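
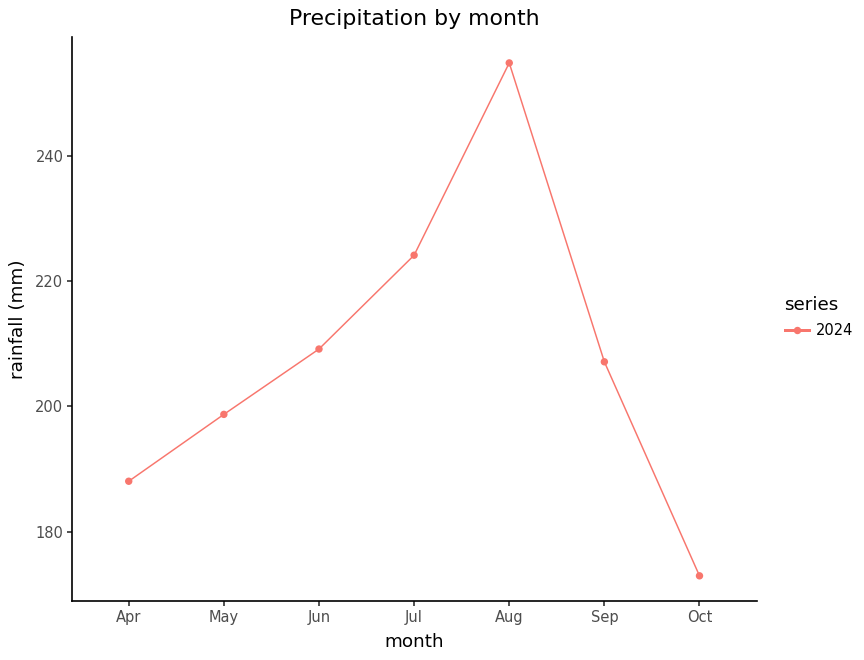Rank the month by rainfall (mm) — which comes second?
Top 3: Aug ≈ 250, Jul ≈ 220, Jun ≈ 210.

Jul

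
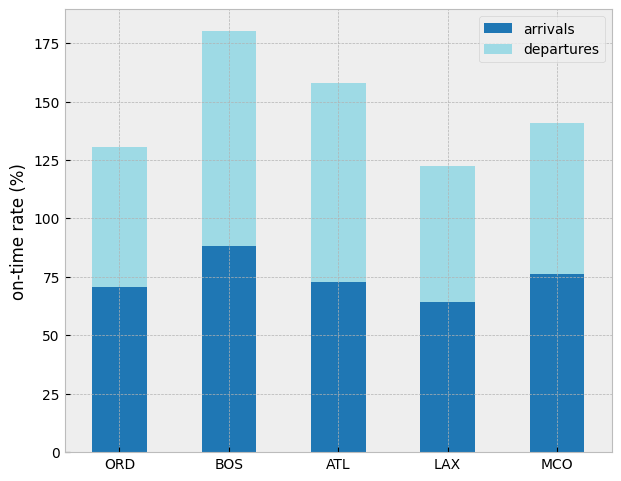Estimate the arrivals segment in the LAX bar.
arrivals top ≈ 60, bottom ≈ 0; segment ≈ 60.

≈ 60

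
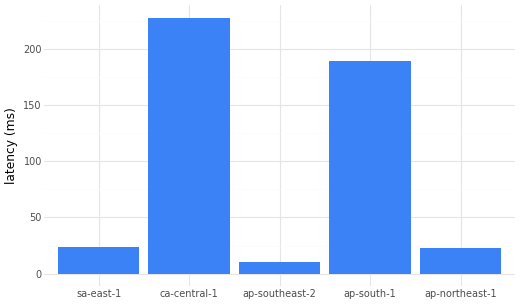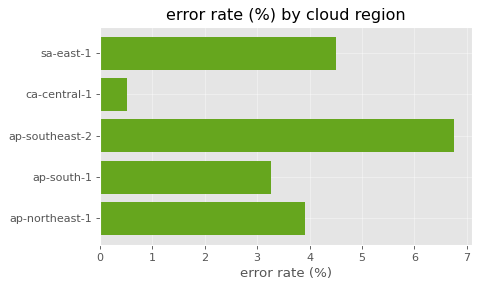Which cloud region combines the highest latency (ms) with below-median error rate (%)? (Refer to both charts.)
Chart 2 median error rate (%) ≈ 4; below-median cloud regions: ca-central-1, ap-south-1. Among those, ca-central-1 has the highest latency (ms) (≈ 225).

ca-central-1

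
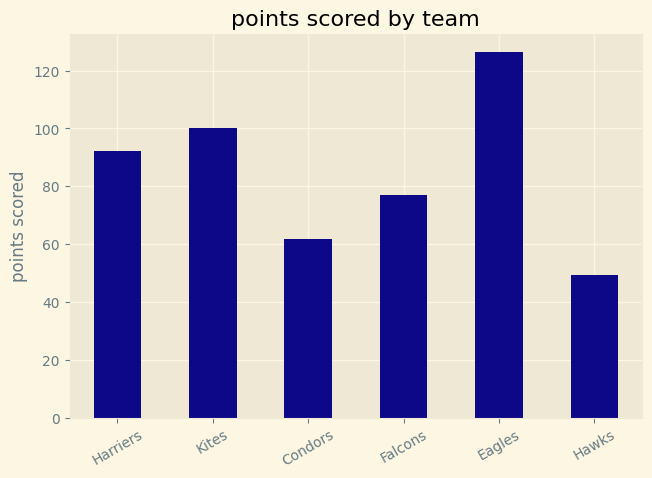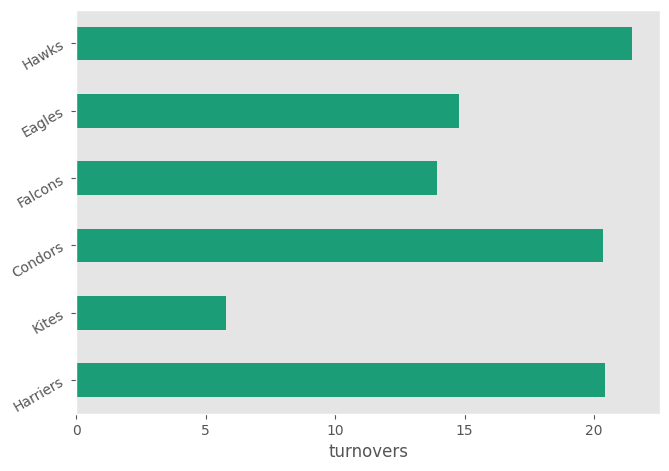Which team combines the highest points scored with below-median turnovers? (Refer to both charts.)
Chart 2 median turnovers ≈ 18; below-median teams: Kites, Falcons, Eagles. Among those, Eagles has the highest points scored (≈ 120).

Eagles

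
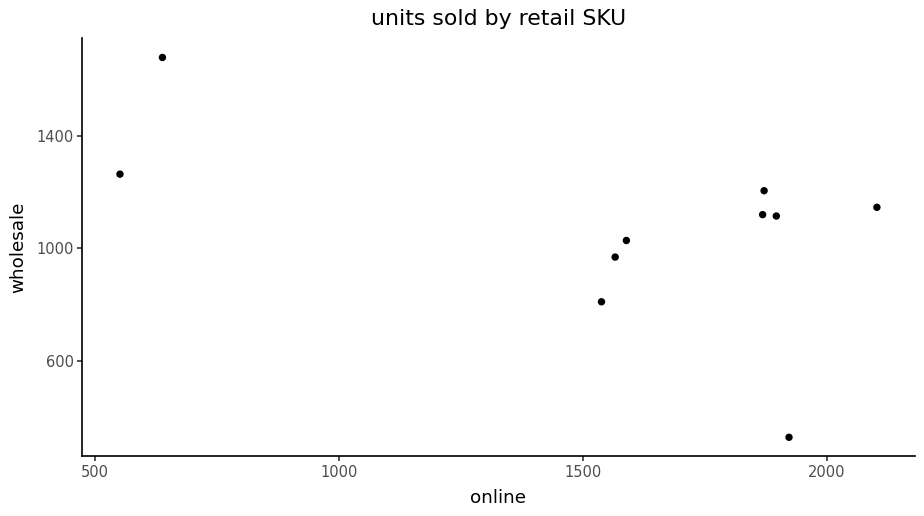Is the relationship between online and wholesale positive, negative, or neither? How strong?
negative, moderate

Points are negatively correlated; moderate (|r| ≈ 0.5).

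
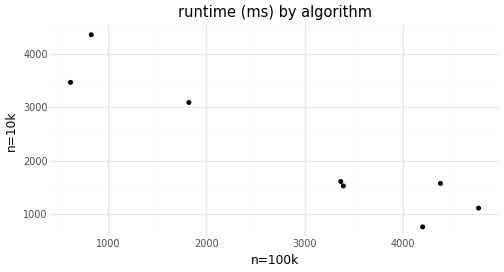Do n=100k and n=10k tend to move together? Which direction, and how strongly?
negative, strong

Points are negatively correlated; strong (|r| ≈ 0.9).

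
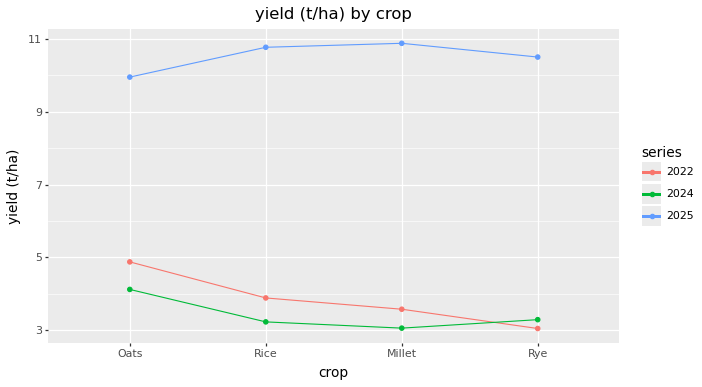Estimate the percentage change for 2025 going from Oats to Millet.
≈ +10%

Oats ≈ 10, Millet ≈ 11; (11 − 10) / 10 ≈ +10%.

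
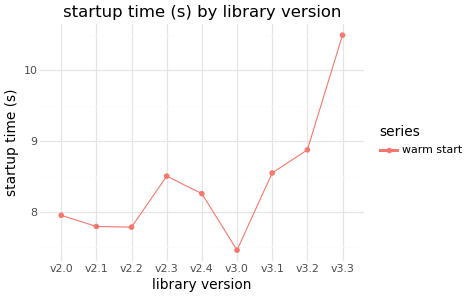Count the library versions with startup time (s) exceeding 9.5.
1

Above 9.5: v3.3.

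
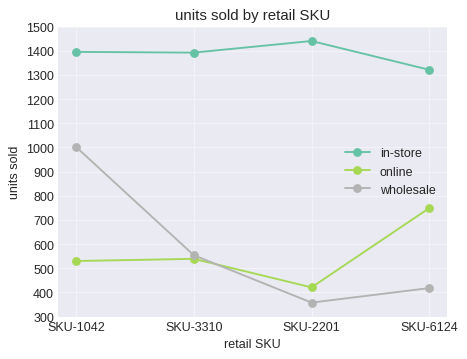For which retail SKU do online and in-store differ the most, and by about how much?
SKU-2201, ≈ 1000

SKU-2201: online ≈ 400, in-store ≈ 1400 → gap ≈ 1000. Next-largest (SKU-1042) is only ≈ 900.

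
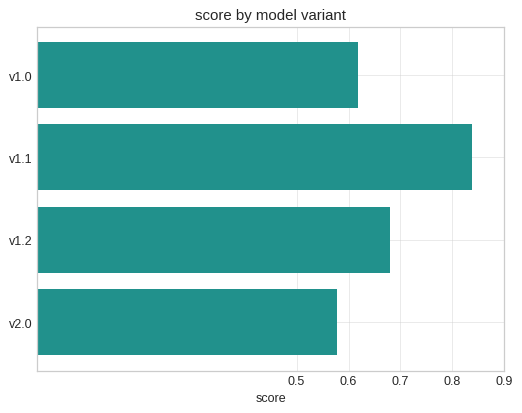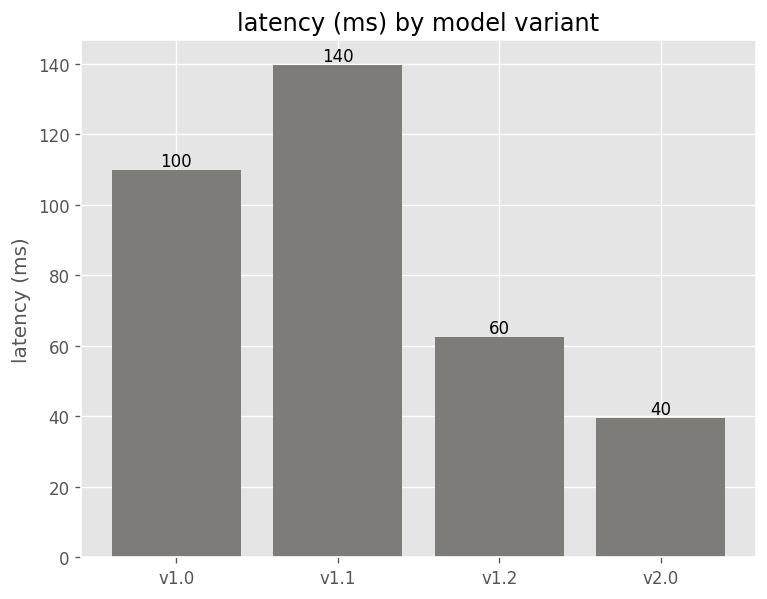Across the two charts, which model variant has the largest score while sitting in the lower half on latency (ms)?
v1.2

Chart 2 median latency (ms) ≈ 80; below-median model variants: v1.2, v2.0. Among those, v1.2 has the highest score (≈ 0.7).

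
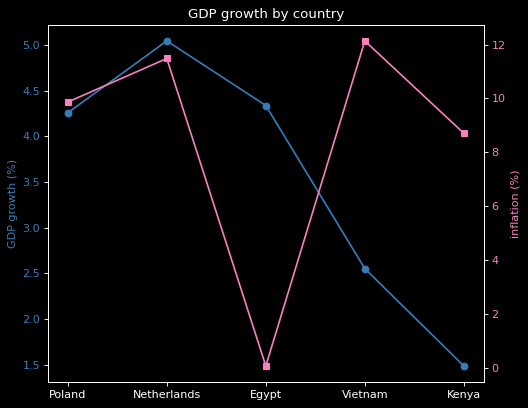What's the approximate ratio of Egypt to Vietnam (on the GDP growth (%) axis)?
≈ 1.8×

Egypt ≈ 4.5, Vietnam ≈ 2.5; 4.5/2.5 ≈ 1.8.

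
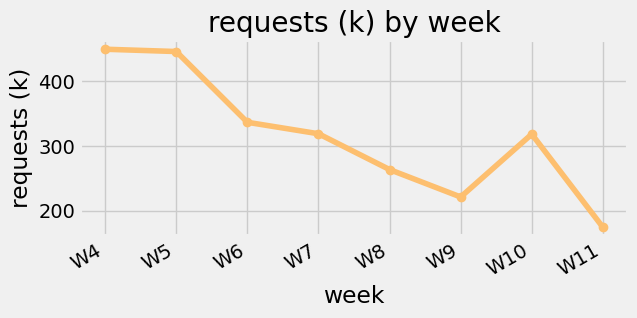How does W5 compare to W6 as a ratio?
≈ 1.38×

W5 ≈ 450, W6 ≈ 325; 450/325 ≈ 1.38.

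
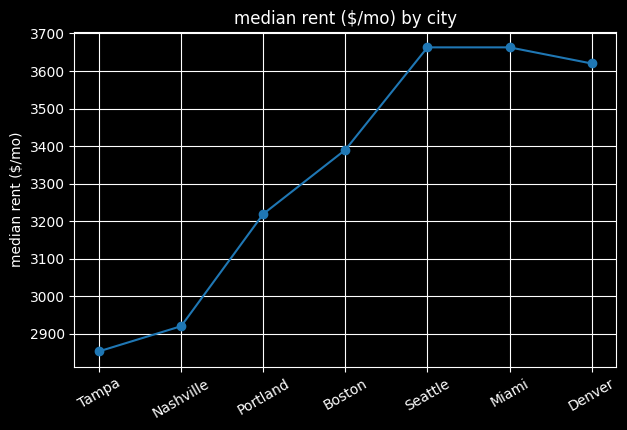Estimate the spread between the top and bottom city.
≈ 800

Max Seattle ≈ 3700, min Tampa ≈ 2900; range ≈ 800.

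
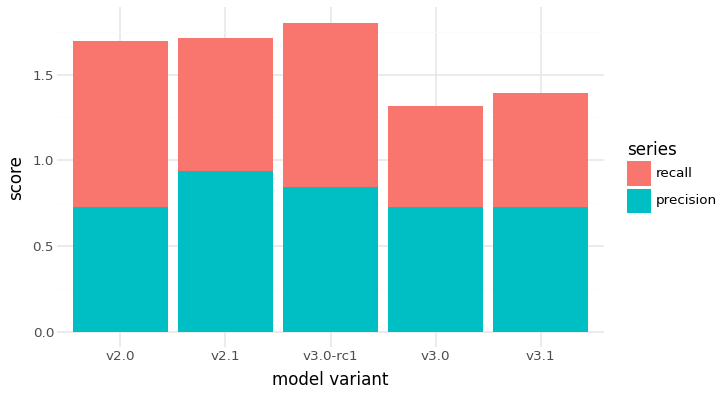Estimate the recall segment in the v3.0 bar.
recall top ≈ 1.4, bottom ≈ 0.8; segment ≈ 0.6.

≈ 0.6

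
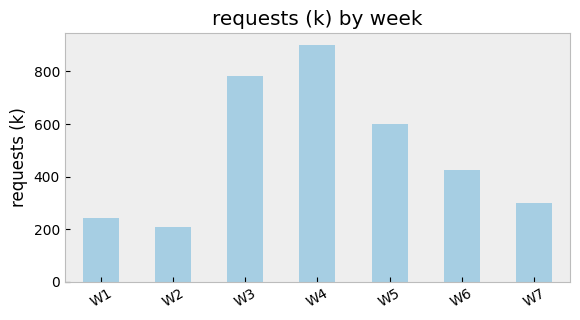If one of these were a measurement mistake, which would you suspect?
W4 ≈ 900; the rest sit between ≈ 200 and ≈ 800.

W4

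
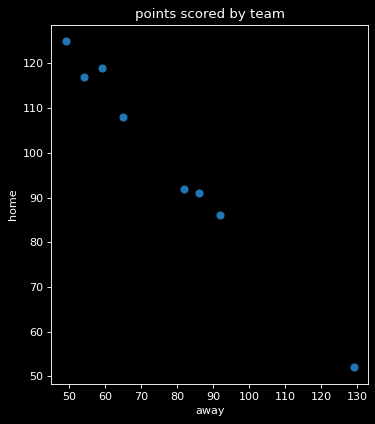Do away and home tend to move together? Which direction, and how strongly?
negative, strong

Points are negatively correlated; strong (|r| ≈ 1.0).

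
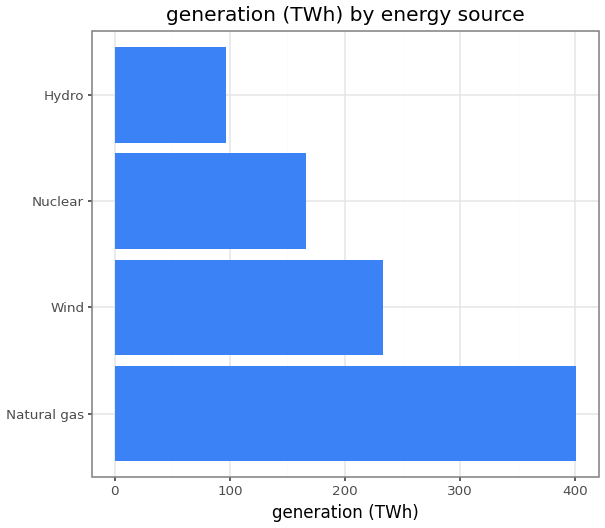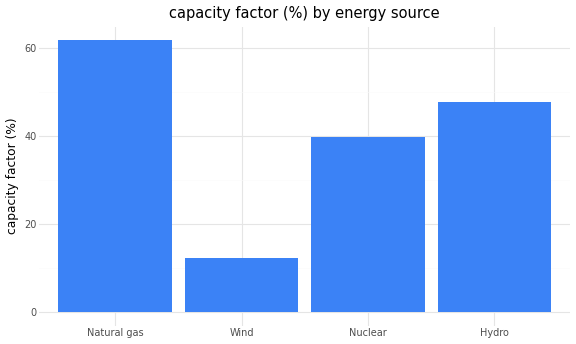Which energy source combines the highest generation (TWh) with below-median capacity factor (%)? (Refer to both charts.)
Wind

Chart 2 median capacity factor (%) ≈ 40; below-median energy sources: Wind, Nuclear. Among those, Wind has the highest generation (TWh) (≈ 250).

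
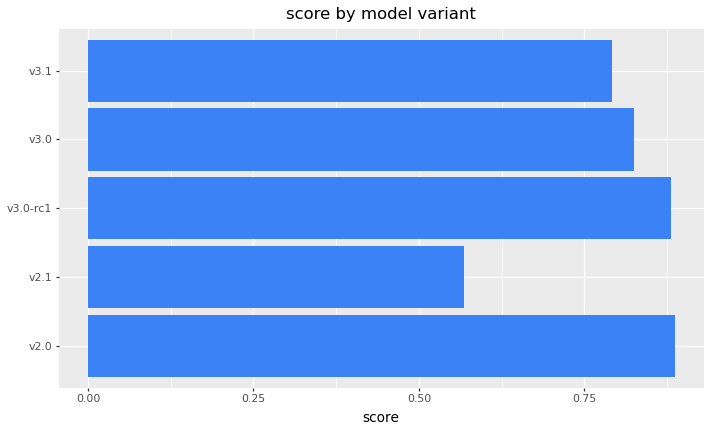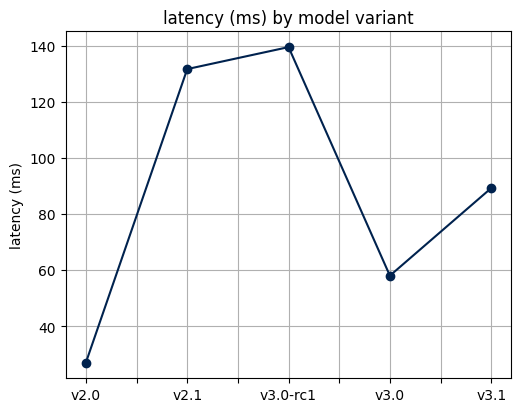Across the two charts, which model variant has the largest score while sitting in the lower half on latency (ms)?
v2.0

Chart 2 median latency (ms) ≈ 80; below-median model variants: v2.0, v3.0. Among those, v2.0 has the highest score (≈ 0.9).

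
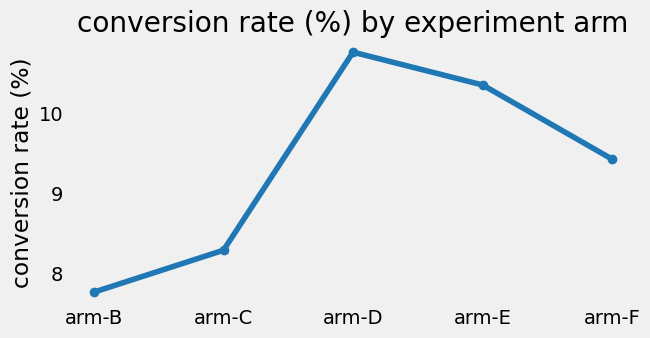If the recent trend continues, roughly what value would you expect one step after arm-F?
≈ 8.75

Last three: 11.0, 10.5, 9.5 → slope ≈ -0.75/step → next ≈ 8.75.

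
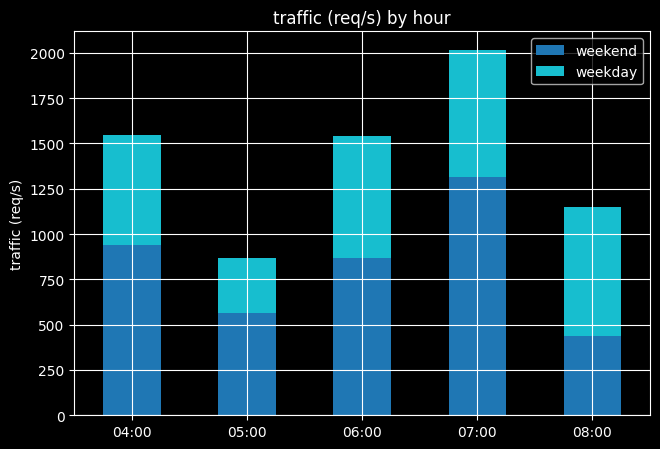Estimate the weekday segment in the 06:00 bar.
≈ 800

weekday top ≈ 1600, bottom ≈ 800; segment ≈ 800.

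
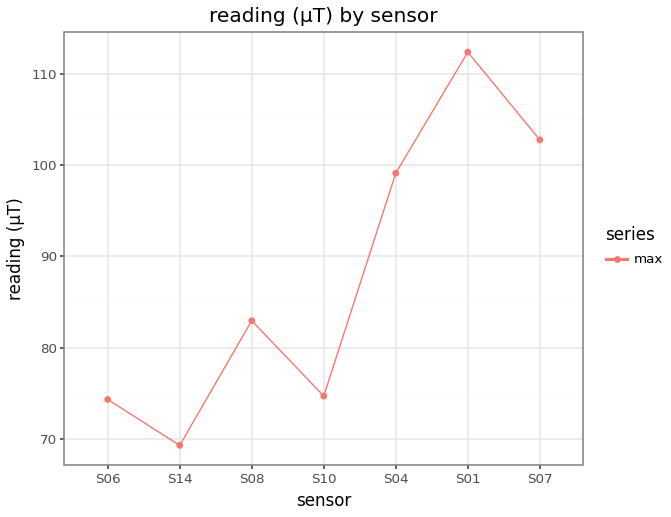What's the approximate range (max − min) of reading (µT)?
Max S01 ≈ 110, min S14 ≈ 70; range ≈ 40.

≈ 40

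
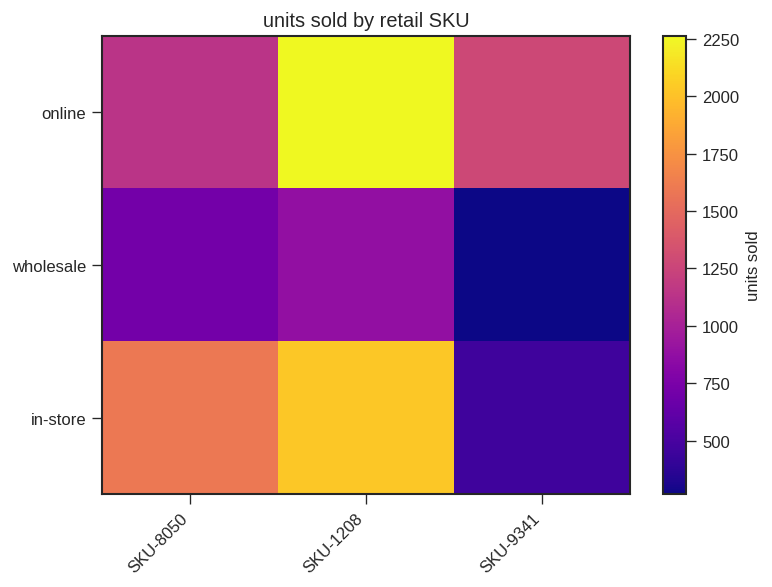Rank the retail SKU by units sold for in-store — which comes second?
Top 3 for in-store: SKU-1208 ≈ 2000, SKU-8050 ≈ 1600, SKU-9341 ≈ 400.

SKU-8050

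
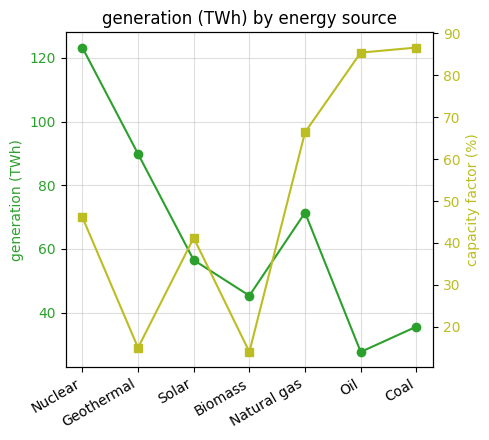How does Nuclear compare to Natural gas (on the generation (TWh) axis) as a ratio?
Nuclear ≈ 120, Natural gas ≈ 70; 120/70 ≈ 1.71.

≈ 1.71×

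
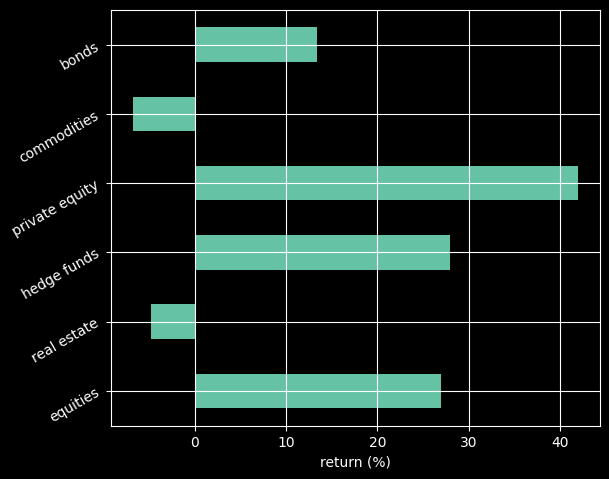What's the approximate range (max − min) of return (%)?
Max private equity ≈ 40, min commodities ≈ -5; range ≈ 45.

≈ 45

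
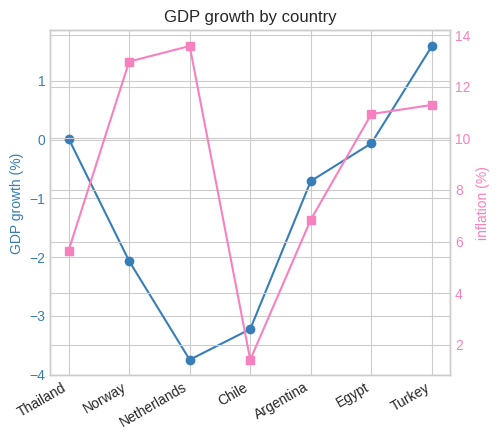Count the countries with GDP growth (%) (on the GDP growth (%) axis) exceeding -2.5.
5

Above -2.5: Thailand, Norway, Argentina, Egypt, Turkey.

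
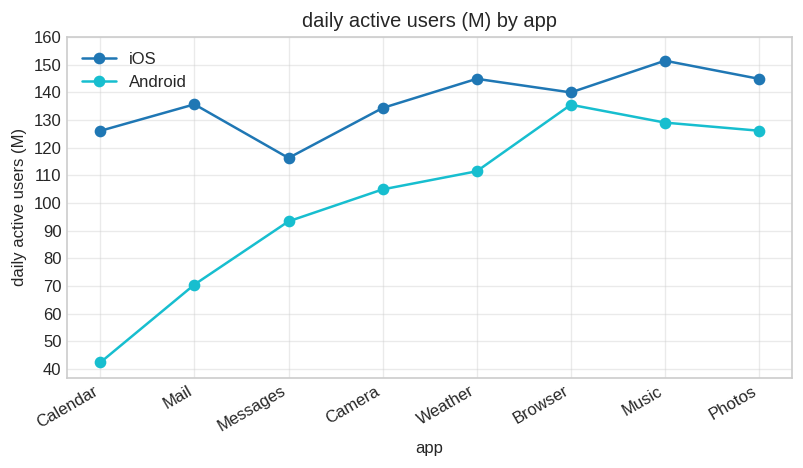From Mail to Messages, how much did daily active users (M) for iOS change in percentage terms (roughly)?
Mail ≈ 140, Messages ≈ 120; (120 − 140) / 140 ≈ -14.3%.

≈ -14.3%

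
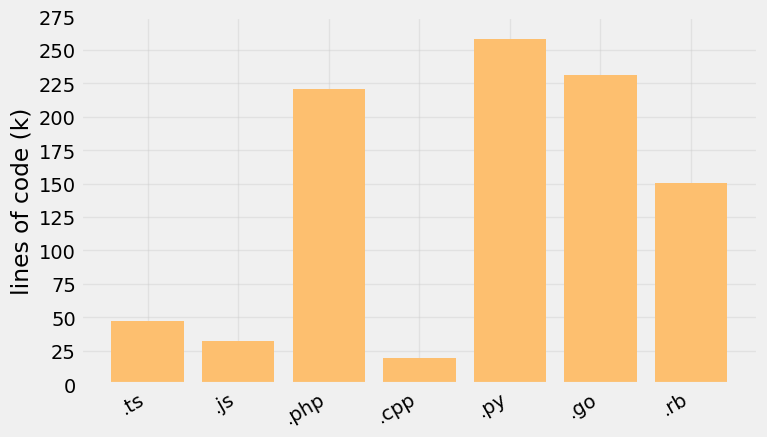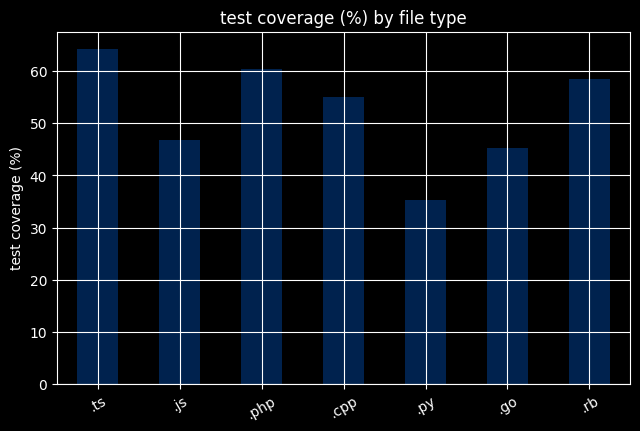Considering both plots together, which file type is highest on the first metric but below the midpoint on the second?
.py

Chart 2 median test coverage (%) ≈ 50; below-median file types: .js, .py, .go. Among those, .py has the highest lines of code (k) (≈ 250).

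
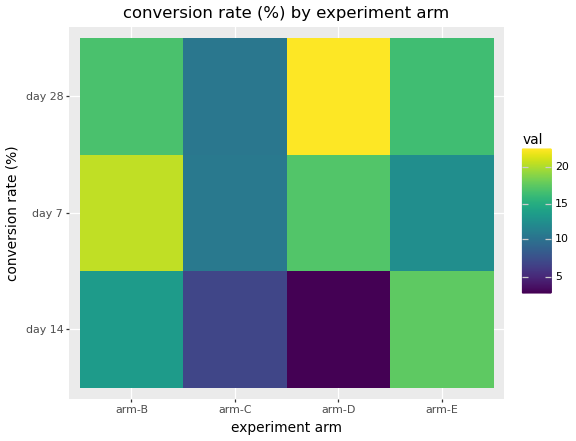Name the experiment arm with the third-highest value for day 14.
arm-C

Top 4 for day 14: arm-E ≈ 18, arm-B ≈ 14, arm-C ≈ 6, arm-D ≈ 2.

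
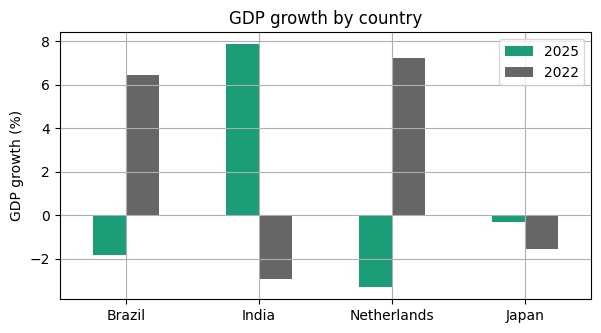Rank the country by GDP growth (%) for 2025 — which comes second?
Japan

Top 3 for 2025: India ≈ 8, Japan ≈ 0, Brazil ≈ -2.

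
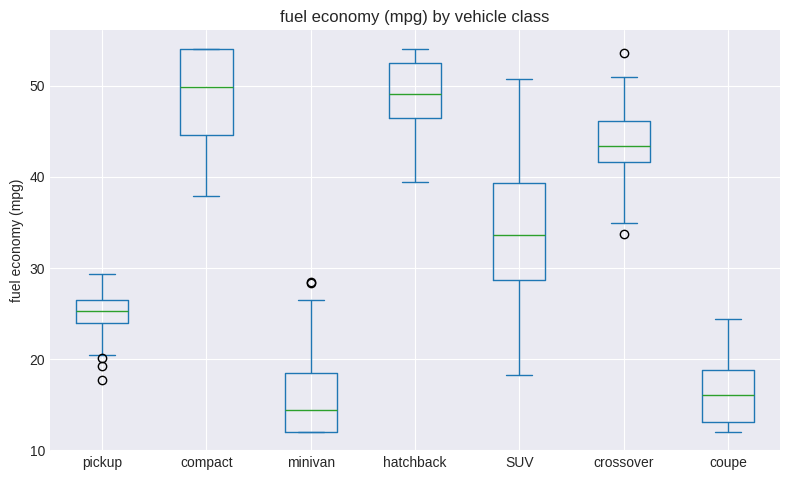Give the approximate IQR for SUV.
Q3 ≈ 40, Q1 ≈ 30; IQR ≈ 10.

≈ 10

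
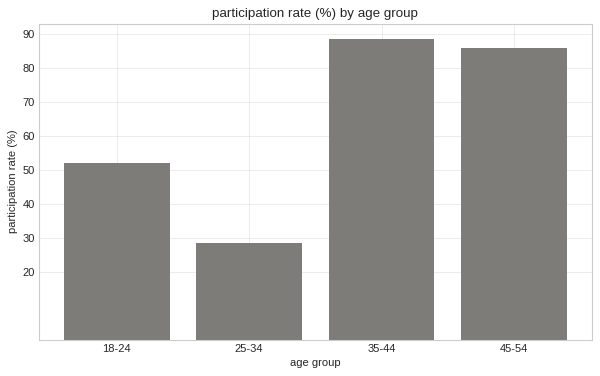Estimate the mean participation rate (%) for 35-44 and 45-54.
(90 + 90) / 2 ≈ 90.

≈ 90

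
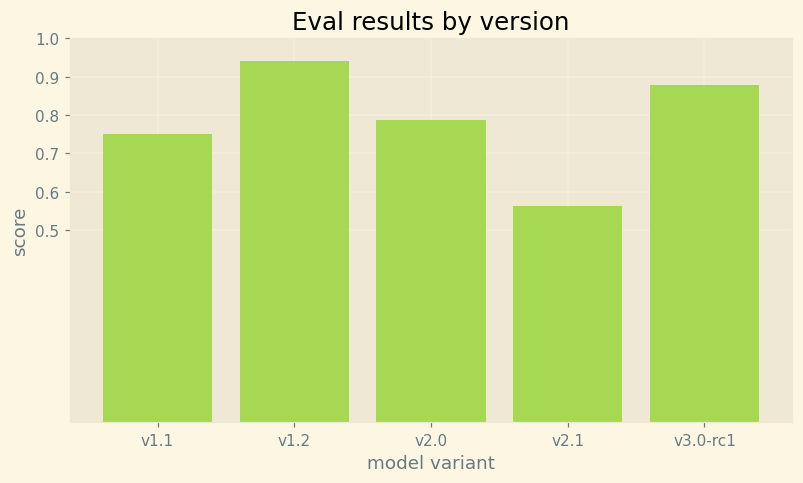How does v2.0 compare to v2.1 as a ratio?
≈ 1.33×

v2.0 ≈ 0.8, v2.1 ≈ 0.6; 0.8/0.6 ≈ 1.33.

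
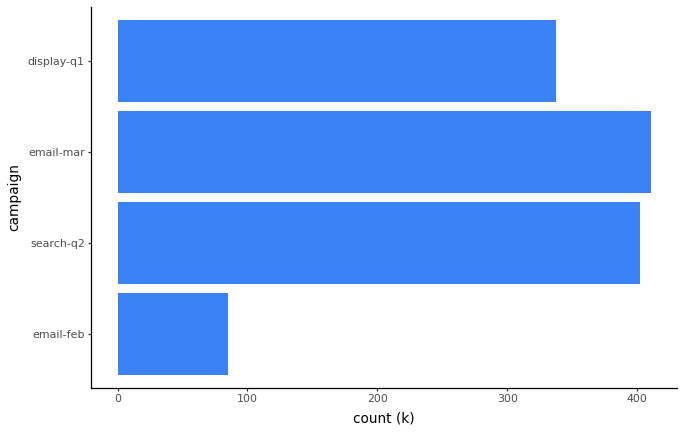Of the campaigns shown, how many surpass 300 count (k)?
3

Above 300: search-q2, email-mar, display-q1.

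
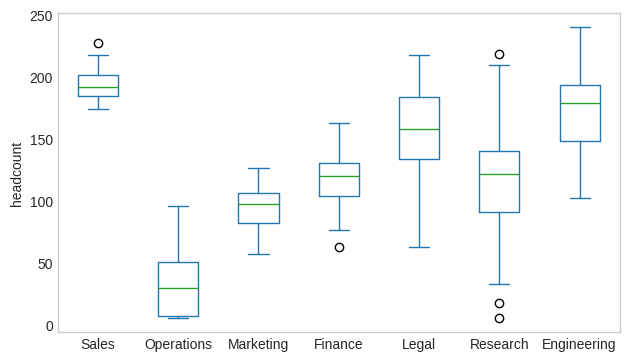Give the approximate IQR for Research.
≈ 40

Q3 ≈ 140, Q1 ≈ 100; IQR ≈ 40.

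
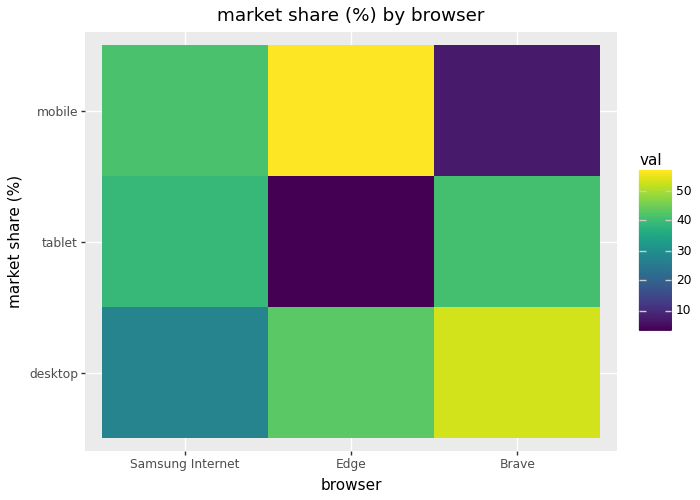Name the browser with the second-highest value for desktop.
Edge

Top 3 for desktop: Brave ≈ 55, Edge ≈ 45, Samsung Internet ≈ 25.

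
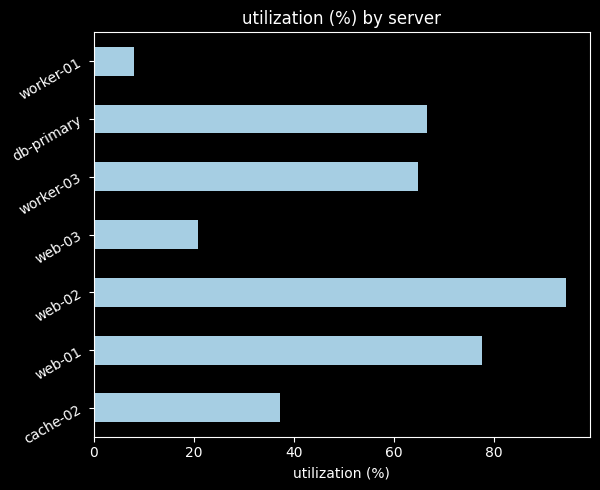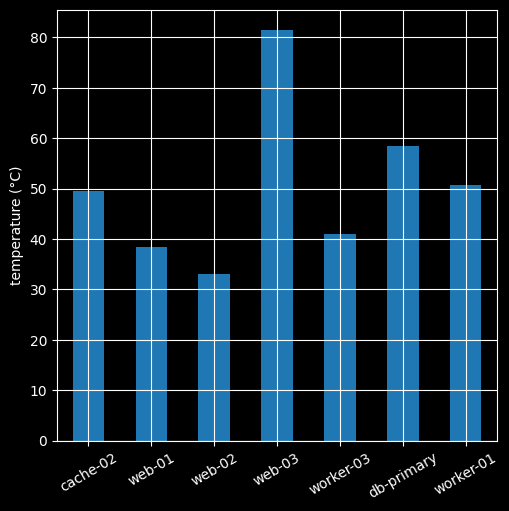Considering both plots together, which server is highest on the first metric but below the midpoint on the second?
web-02

Chart 2 median temperature (°C) ≈ 50; below-median servers: web-01, web-02, worker-03. Among those, web-02 has the highest utilization (%) (≈ 90).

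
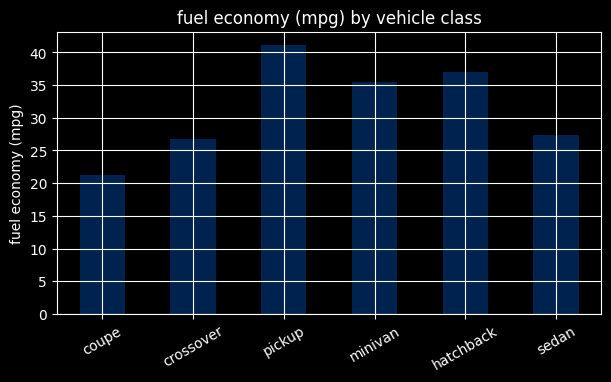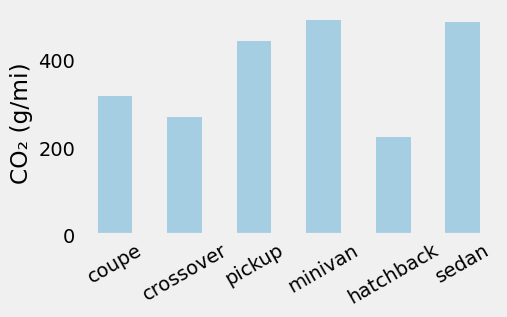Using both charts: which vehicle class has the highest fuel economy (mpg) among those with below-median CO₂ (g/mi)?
hatchback

Chart 2 median CO₂ (g/mi) ≈ 400; below-median vehicle classes: coupe, crossover, hatchback. Among those, hatchback has the highest fuel economy (mpg) (≈ 35).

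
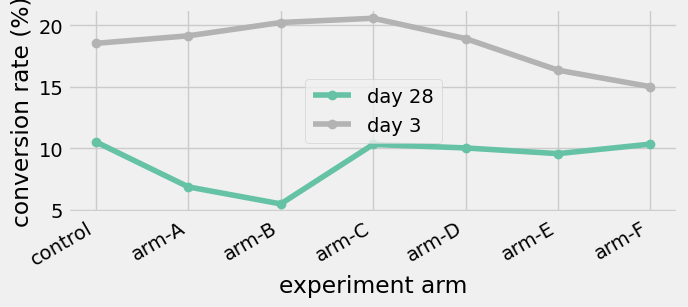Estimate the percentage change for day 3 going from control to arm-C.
control ≈ 18, arm-C ≈ 20; (20 − 18) / 18 ≈ +11.1%.

≈ +11.1%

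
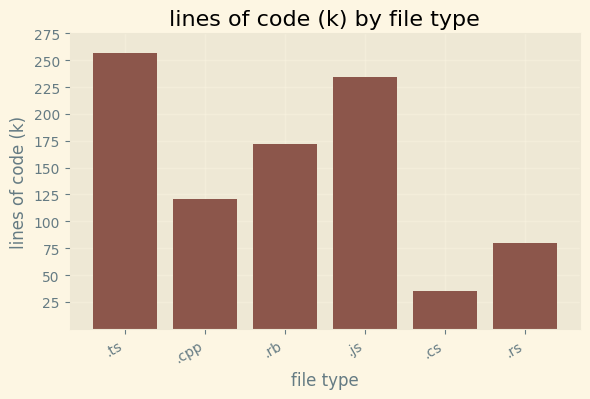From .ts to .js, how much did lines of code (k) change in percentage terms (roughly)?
.ts ≈ 250, .js ≈ 225; (225 − 250) / 250 ≈ -10%.

≈ -10%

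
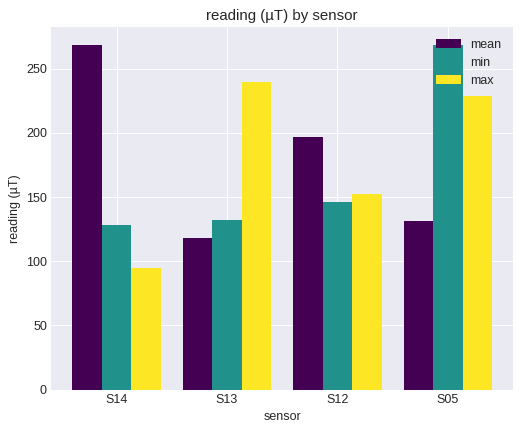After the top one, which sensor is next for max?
Top 3 for max: S13 ≈ 250, S05 ≈ 225, S12 ≈ 150.

S05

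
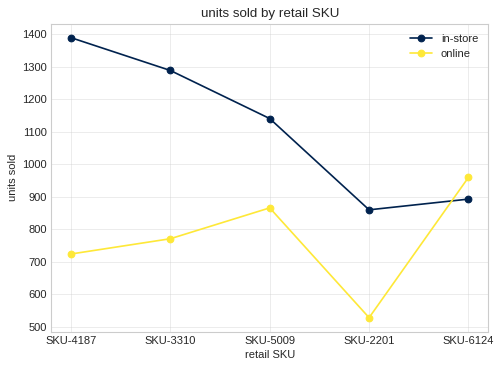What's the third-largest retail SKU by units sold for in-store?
SKU-5009

Top 4 for in-store: SKU-4187 ≈ 1400, SKU-3310 ≈ 1300, SKU-5009 ≈ 1100, SKU-6124 ≈ 900.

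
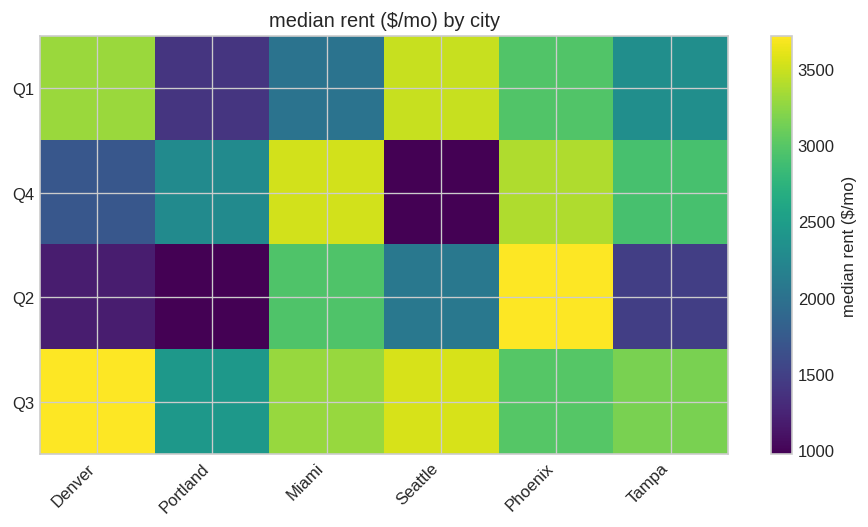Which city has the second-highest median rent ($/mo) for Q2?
Top 3 for Q2: Phoenix ≈ 3500, Miami ≈ 3000, Seattle ≈ 2000.

Miami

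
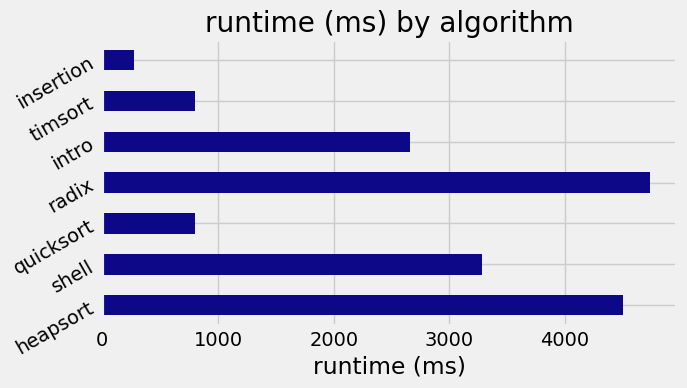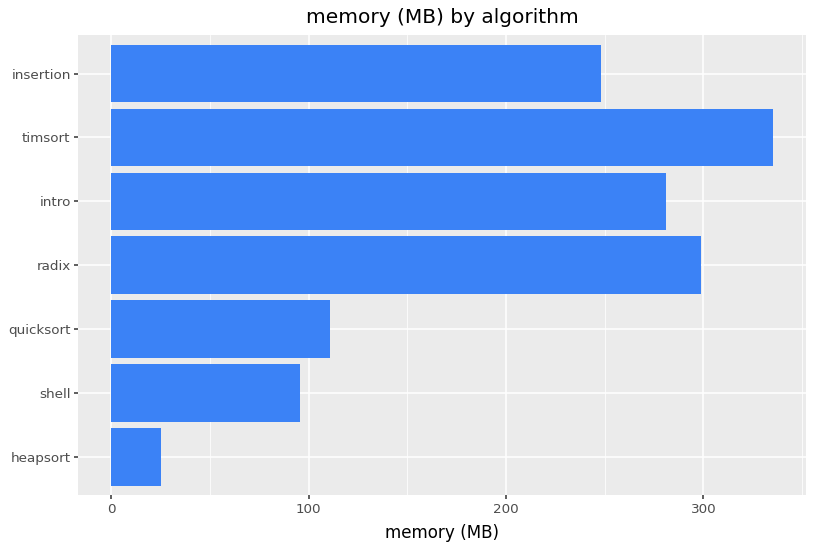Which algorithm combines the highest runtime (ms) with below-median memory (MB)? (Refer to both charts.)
heapsort

Chart 2 median memory (MB) ≈ 250; below-median algorithms: heapsort, shell, quicksort. Among those, heapsort has the highest runtime (ms) (≈ 4500).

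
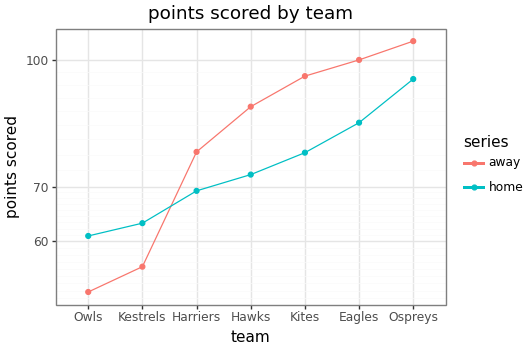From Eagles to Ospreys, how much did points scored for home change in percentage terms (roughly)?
≈ +11.8%

Eagles ≈ 85, Ospreys ≈ 95; (95 − 85) / 85 ≈ +11.8%.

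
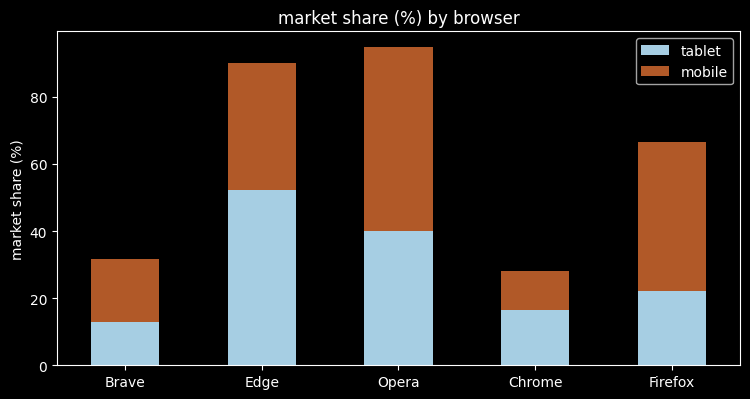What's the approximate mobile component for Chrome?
≈ 10

mobile top ≈ 30, bottom ≈ 20; segment ≈ 10.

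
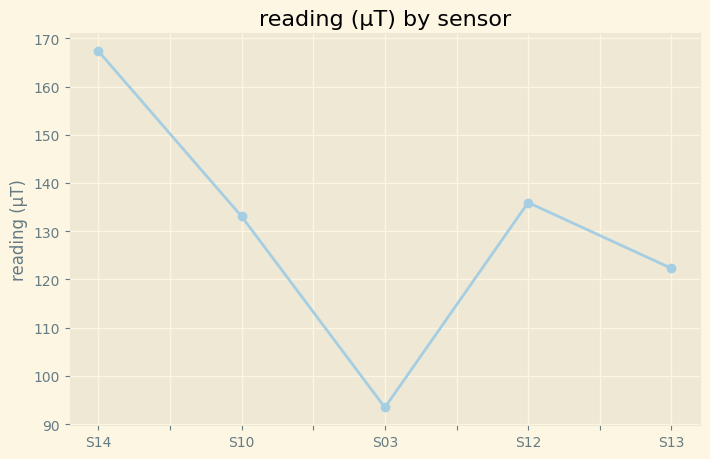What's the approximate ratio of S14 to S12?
S14 ≈ 170, S12 ≈ 140; 170/140 ≈ 1.21.

≈ 1.21×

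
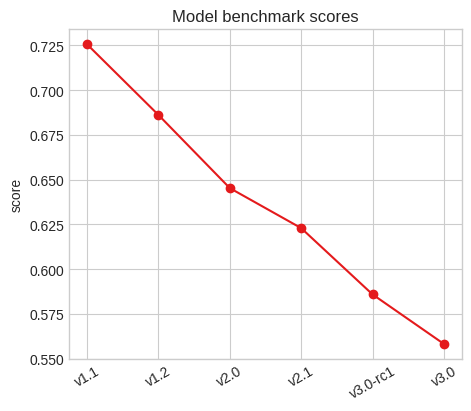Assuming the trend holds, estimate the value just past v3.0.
≈ 0.53

Last three: 0.62, 0.58, 0.56 → slope ≈ -0.03/step → next ≈ 0.53.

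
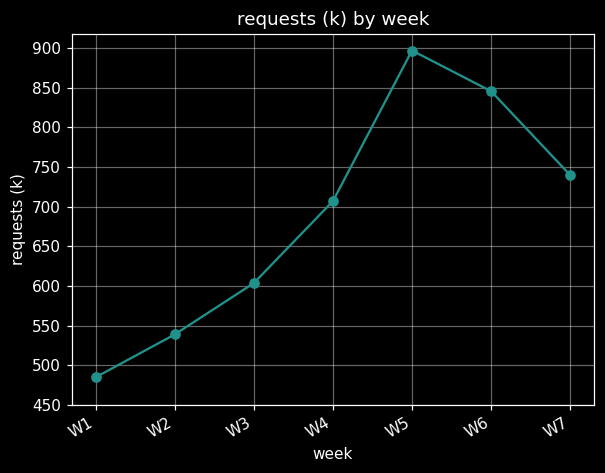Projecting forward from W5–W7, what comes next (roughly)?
Last three: 900, 850, 750 → slope ≈ -75/step → next ≈ 675.

≈ 675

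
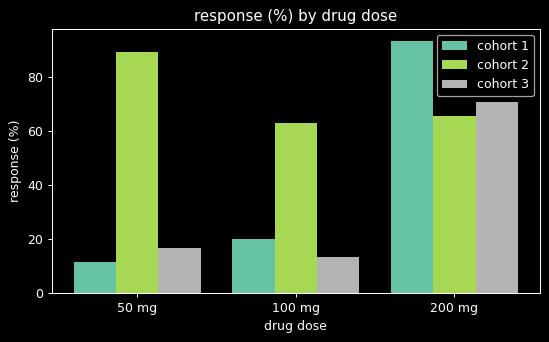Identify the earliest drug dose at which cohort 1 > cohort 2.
100 mg: cohort 1 ≈ 20 vs cohort 2 ≈ 60 (not yet); 200 mg: cohort 1 ≈ 90 vs cohort 2 ≈ 70 (first crossover).

200 mg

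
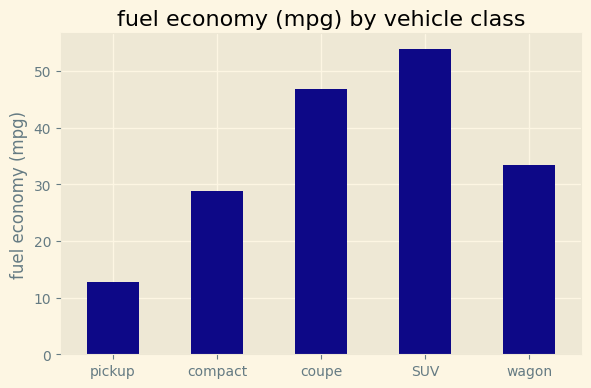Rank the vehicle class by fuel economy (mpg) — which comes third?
wagon

Top 4: SUV ≈ 55, coupe ≈ 45, wagon ≈ 35, compact ≈ 30.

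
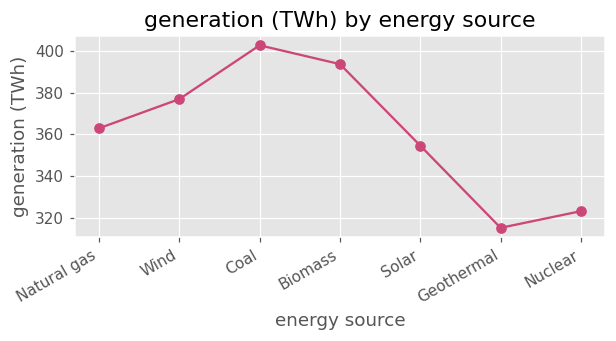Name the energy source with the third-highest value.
Top 4: Coal ≈ 400, Biomass ≈ 390, Wind ≈ 380, Natural gas ≈ 360.

Wind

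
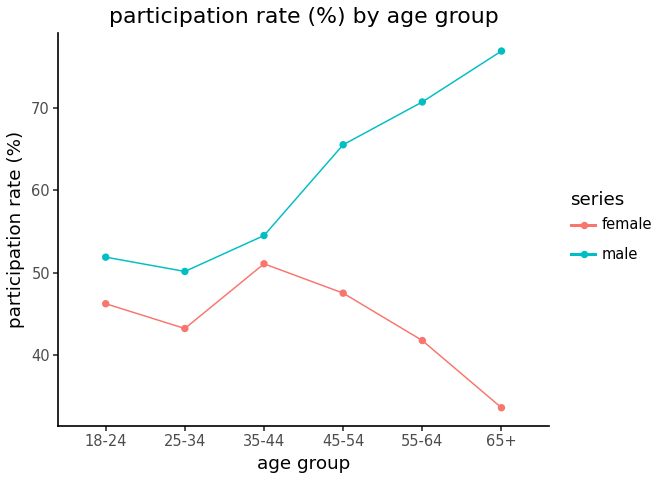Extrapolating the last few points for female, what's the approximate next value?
Last three: 50, 40, 35 → slope ≈ -7.5/step → next ≈ 27.5.

≈ 27.5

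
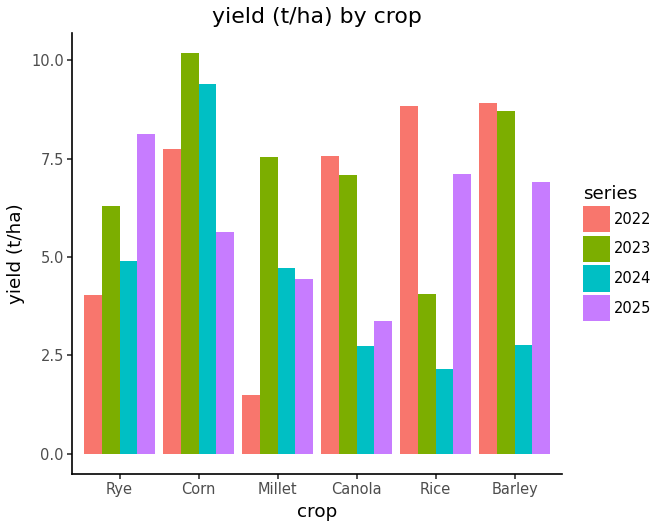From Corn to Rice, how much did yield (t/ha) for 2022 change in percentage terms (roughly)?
≈ +12.5%

Corn ≈ 8, Rice ≈ 9; (9 − 8) / 8 ≈ +12.5%.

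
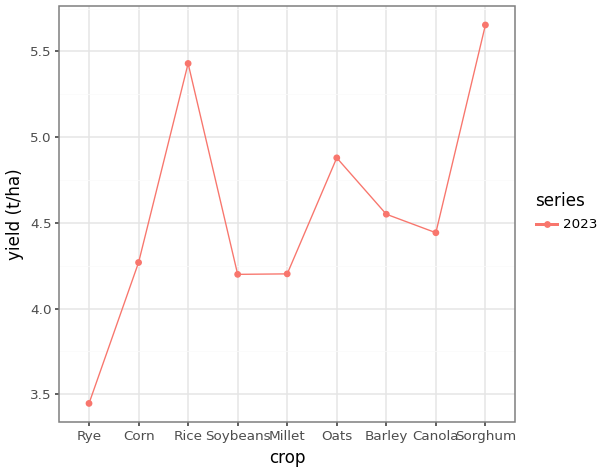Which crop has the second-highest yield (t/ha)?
Rice

Top 3: Sorghum ≈ 5.6, Rice ≈ 5.4, Oats ≈ 4.8.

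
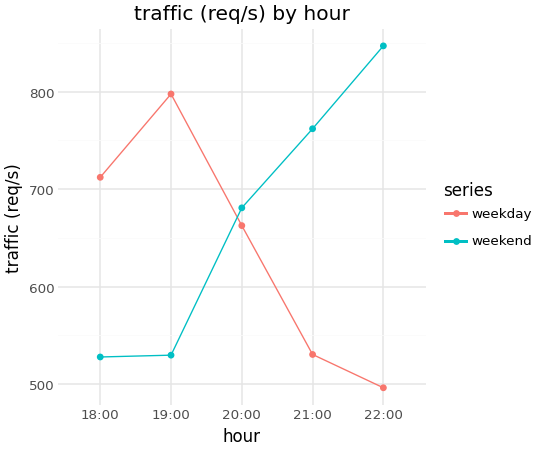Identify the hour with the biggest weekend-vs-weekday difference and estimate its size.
22:00: weekend ≈ 850, weekday ≈ 500 → gap ≈ 350. Next-largest (19:00) is only ≈ 250.

22:00, ≈ 350 req/s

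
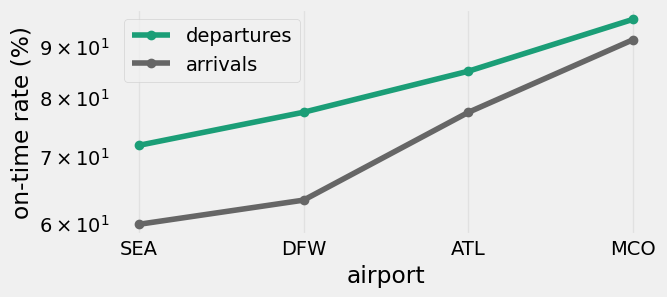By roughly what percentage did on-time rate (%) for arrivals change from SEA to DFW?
SEA ≈ 60, DFW ≈ 65; (65 − 60) / 60 ≈ +8.3%.

≈ +8.3%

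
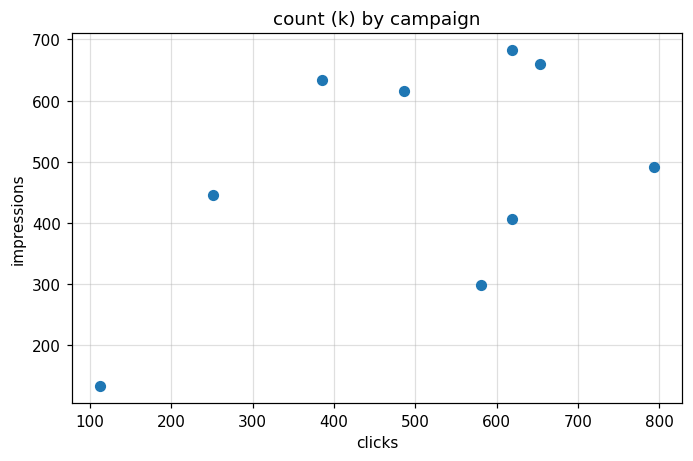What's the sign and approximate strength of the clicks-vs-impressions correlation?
Points are positively correlated; moderate (|r| ≈ 0.5).

positive, moderate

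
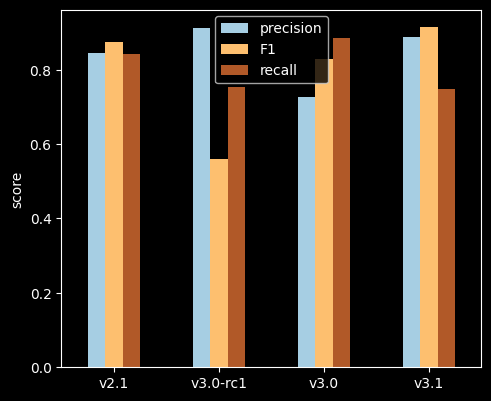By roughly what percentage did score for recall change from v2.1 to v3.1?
v2.1 ≈ 0.8, v3.1 ≈ 0.7; (0.7 − 0.8) / 0.8 ≈ -12.5%.

≈ -12.5%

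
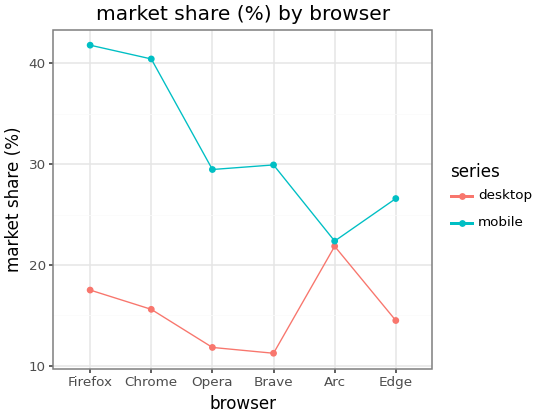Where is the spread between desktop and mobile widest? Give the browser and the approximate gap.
Chrome: desktop ≈ 15, mobile ≈ 40 → gap ≈ 25. Next-largest (Firefox) is only ≈ 20.

Chrome, ≈ 25 %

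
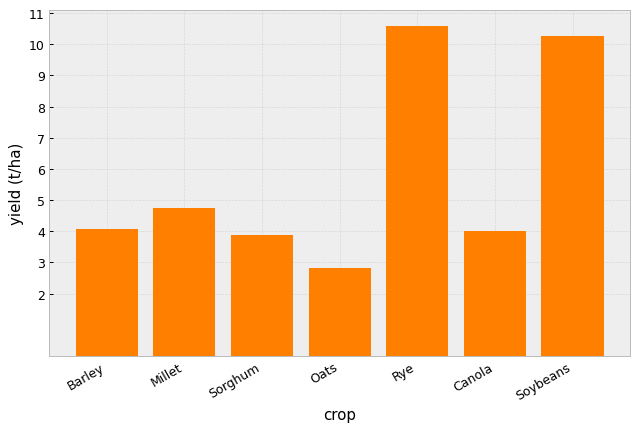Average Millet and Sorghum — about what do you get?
(5 + 4) / 2 ≈ 4.

≈ 4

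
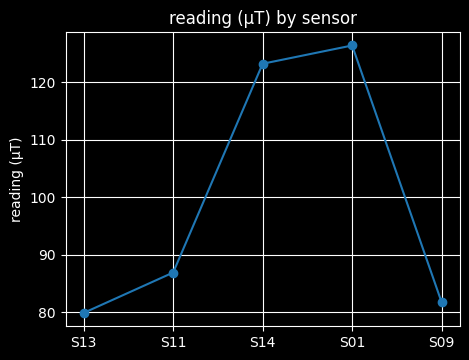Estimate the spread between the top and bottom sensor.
≈ 45

Max S01 ≈ 125, min S13 ≈ 80; range ≈ 45.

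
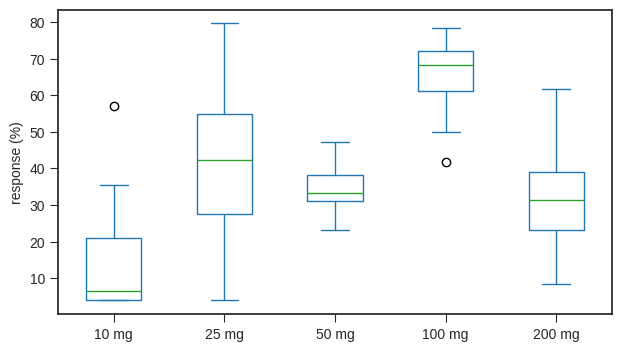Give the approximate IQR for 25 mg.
Q3 ≈ 55, Q1 ≈ 30; IQR ≈ 25.

≈ 25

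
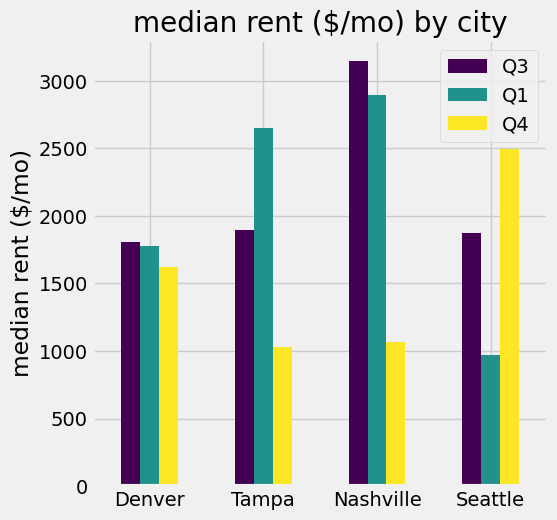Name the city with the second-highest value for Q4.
Denver

Top 3 for Q4: Seattle ≈ 2500, Denver ≈ 1500, Nashville ≈ 1000.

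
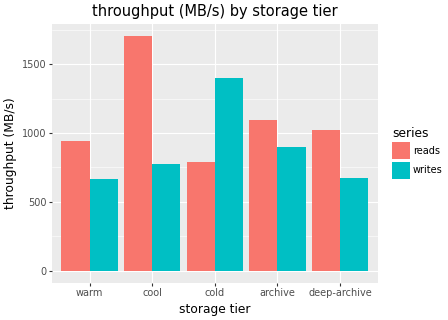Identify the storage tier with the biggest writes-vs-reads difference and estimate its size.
cool, ≈ 1000 MB/s

cool: writes ≈ 800, reads ≈ 1800 → gap ≈ 1000. Next-largest (cold) is only ≈ 600.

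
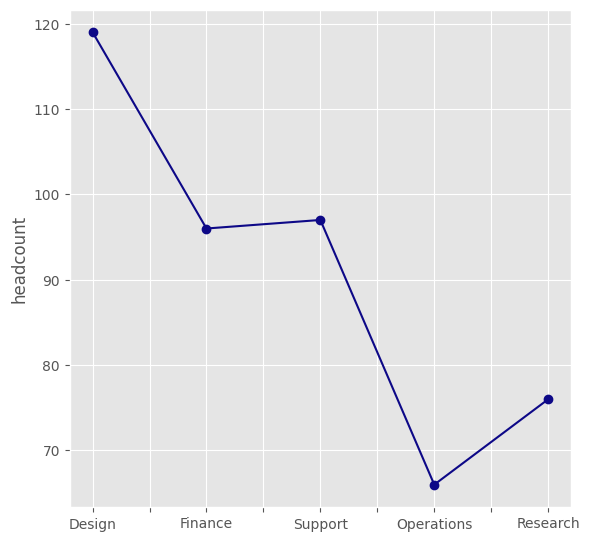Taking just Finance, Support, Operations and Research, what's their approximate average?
(95 + 95 + 65 + 75) / 4 ≈ 82.

≈ 82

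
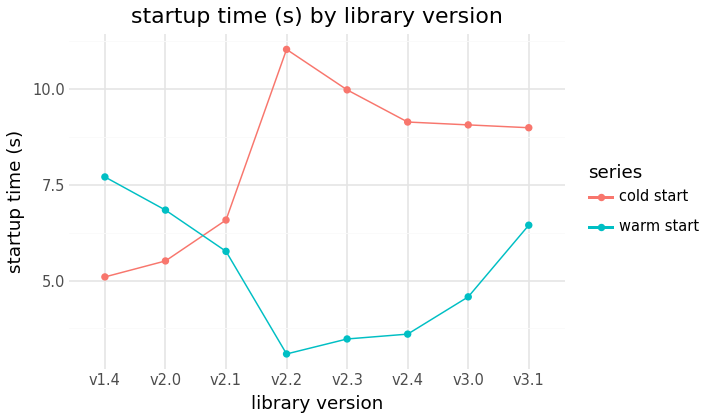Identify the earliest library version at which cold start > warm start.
v2.0: cold start ≈ 6 vs warm start ≈ 7 (not yet); v2.1: cold start ≈ 7 vs warm start ≈ 6 (first crossover).

v2.1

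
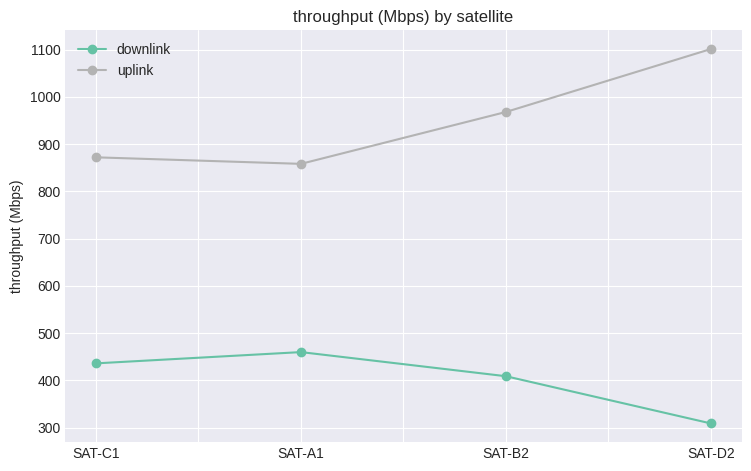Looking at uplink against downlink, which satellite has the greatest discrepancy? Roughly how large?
SAT-D2: uplink ≈ 1100, downlink ≈ 300 → gap ≈ 800. Next-largest (SAT-B2) is only ≈ 600.

SAT-D2, ≈ 800 Mbps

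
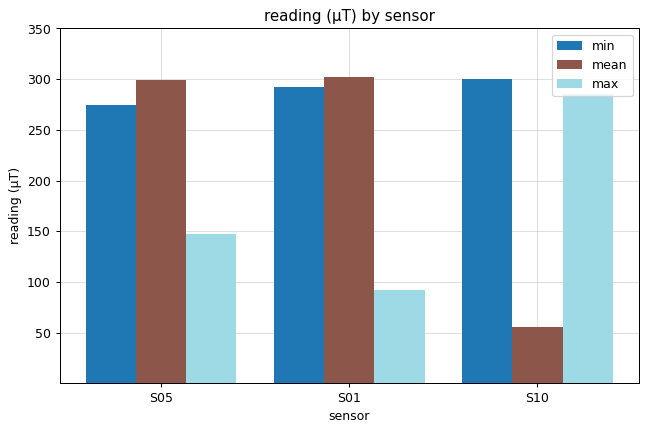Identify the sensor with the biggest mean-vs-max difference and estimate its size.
S10: mean ≈ 50, max ≈ 300 → gap ≈ 250. Next-largest (S01) is only ≈ 200.

S10, ≈ 250 µT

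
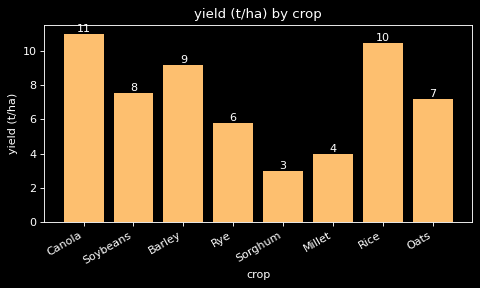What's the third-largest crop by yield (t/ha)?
Top 4: Canola ≈ 11, Rice ≈ 10, Barley ≈ 9, Soybeans ≈ 8.

Barley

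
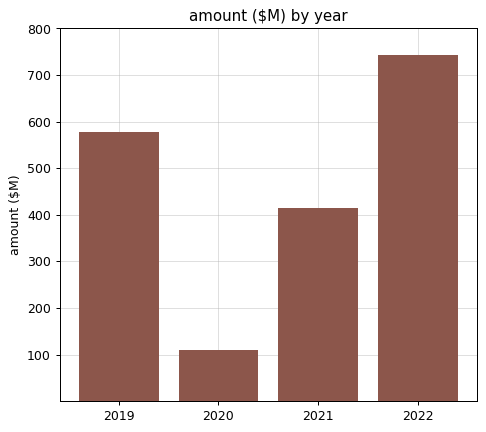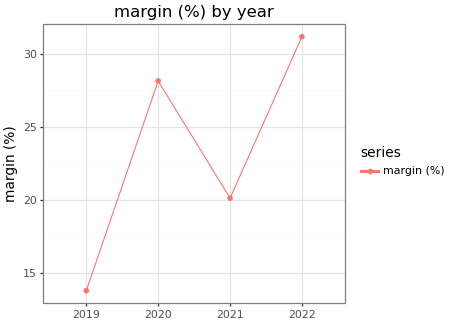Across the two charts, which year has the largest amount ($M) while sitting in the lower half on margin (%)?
Chart 2 median margin (%) ≈ 25; below-median years: 2019, 2021. Among those, 2019 has the highest amount ($M) (≈ 600).

2019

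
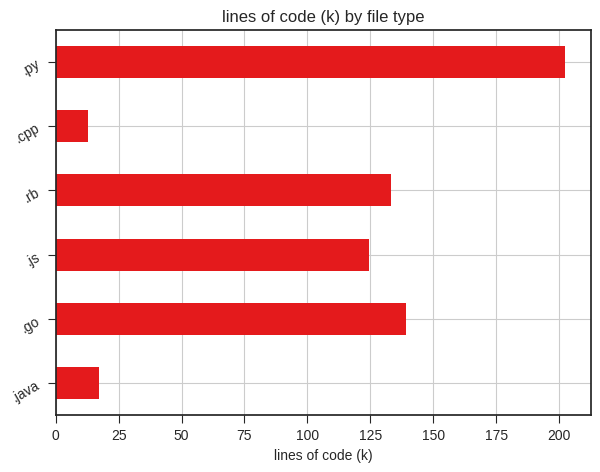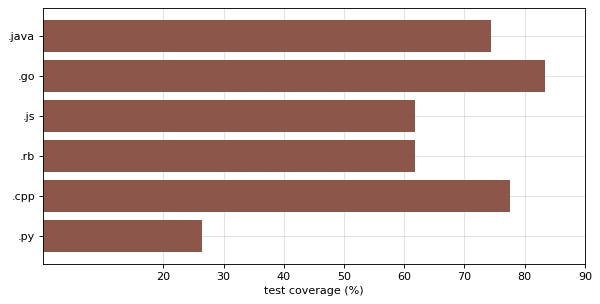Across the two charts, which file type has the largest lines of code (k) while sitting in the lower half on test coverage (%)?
.py

Chart 2 median test coverage (%) ≈ 70; below-median file types: .js, .rb, .py. Among those, .py has the highest lines of code (k) (≈ 200).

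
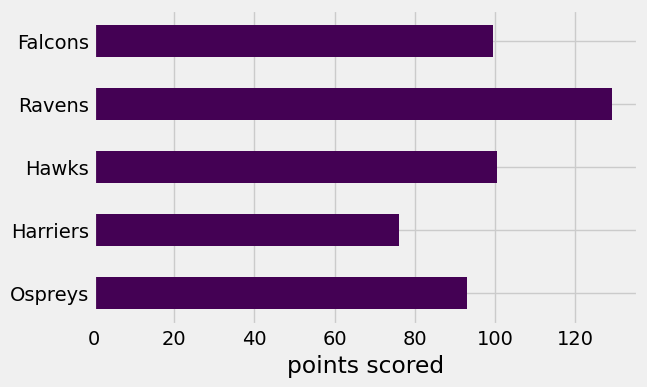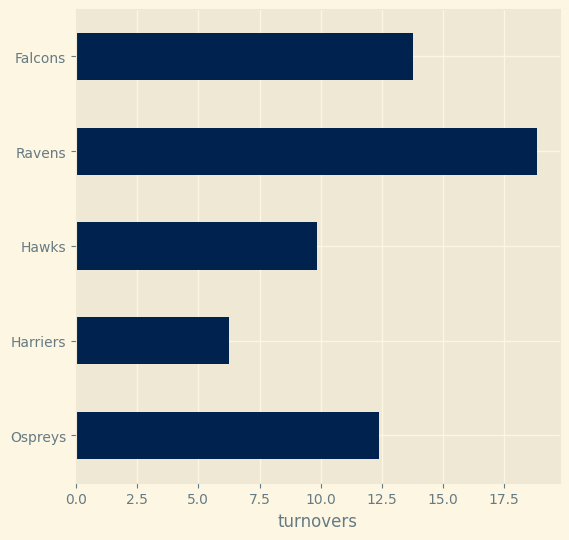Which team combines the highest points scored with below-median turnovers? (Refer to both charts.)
Hawks

Chart 2 median turnovers ≈ 12; below-median teams: Harriers, Hawks. Among those, Hawks has the highest points scored (≈ 100).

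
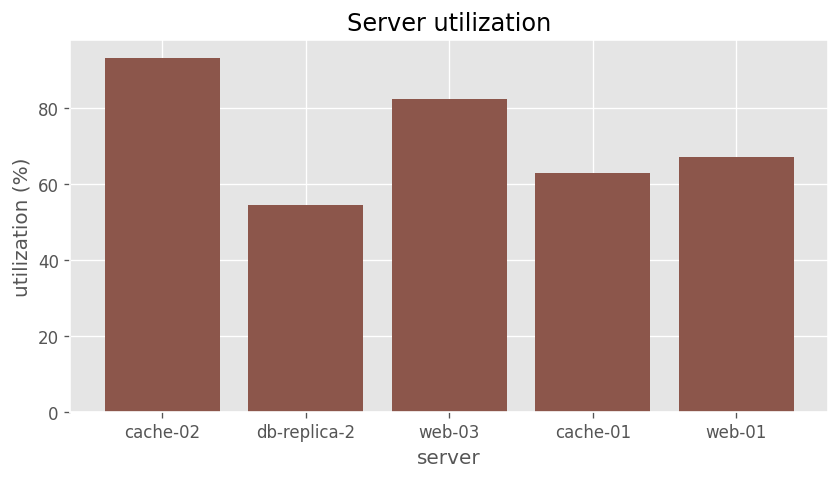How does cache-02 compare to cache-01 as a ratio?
≈ 1.5×

cache-02 ≈ 90, cache-01 ≈ 60; 90/60 ≈ 1.5.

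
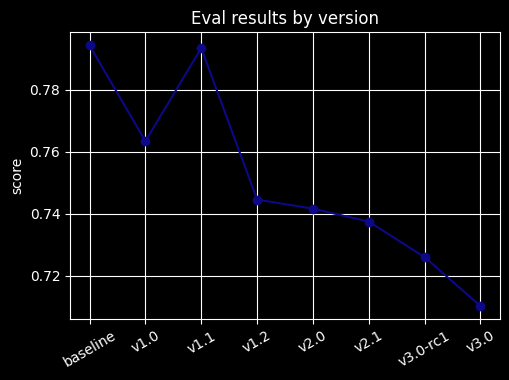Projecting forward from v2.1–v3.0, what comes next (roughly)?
Last three: 0.74, 0.73, 0.71 → slope ≈ -0.015/step → next ≈ 0.695.

≈ 0.695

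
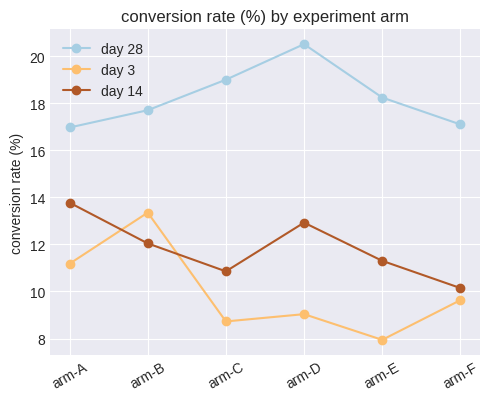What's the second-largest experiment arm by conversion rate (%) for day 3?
arm-A

Top 3 for day 3: arm-B ≈ 14, arm-A ≈ 12, arm-F ≈ 10.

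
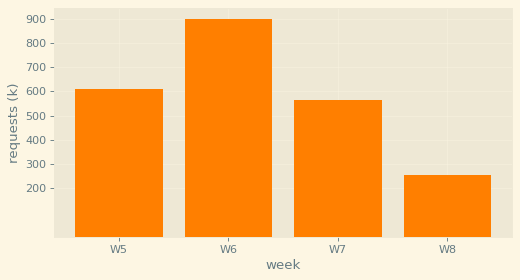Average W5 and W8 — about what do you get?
(600 + 300) / 2 ≈ 450.

≈ 450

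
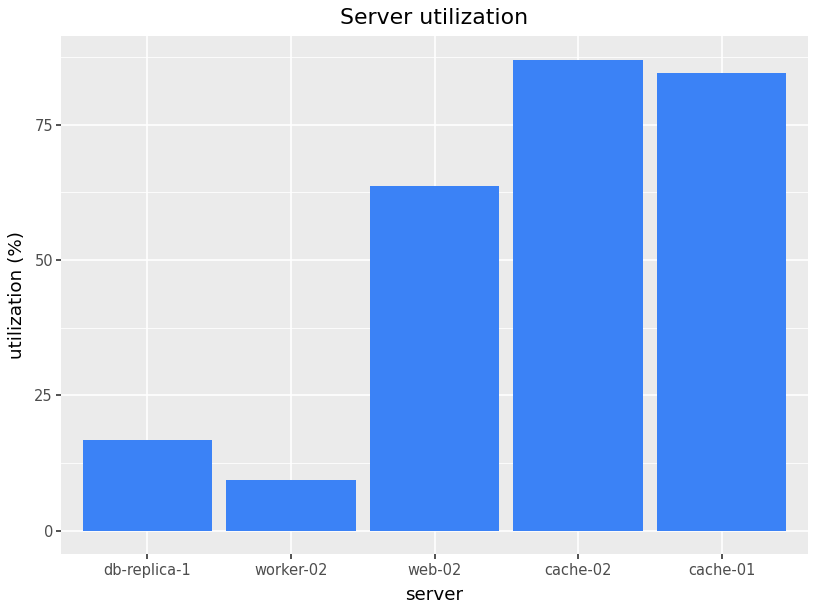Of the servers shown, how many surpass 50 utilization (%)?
3

Above 50: web-02, cache-02, cache-01.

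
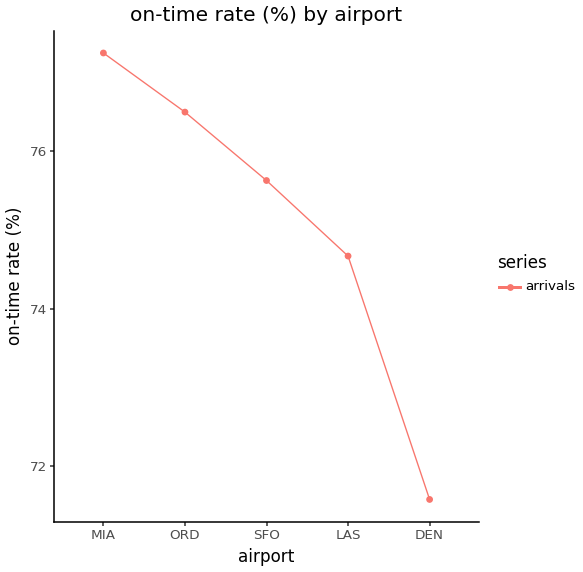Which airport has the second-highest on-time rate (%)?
Top 3: MIA ≈ 77.0, ORD ≈ 76.5, SFO ≈ 75.5.

ORD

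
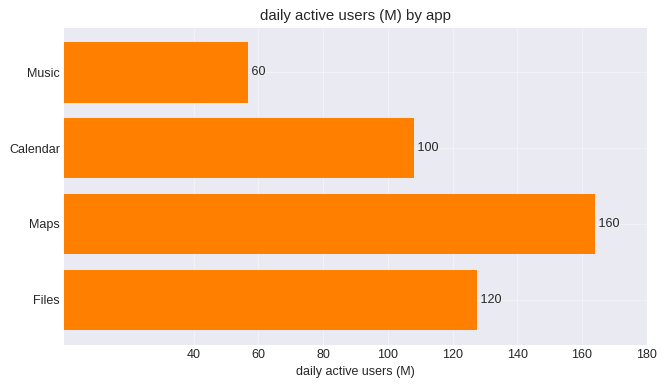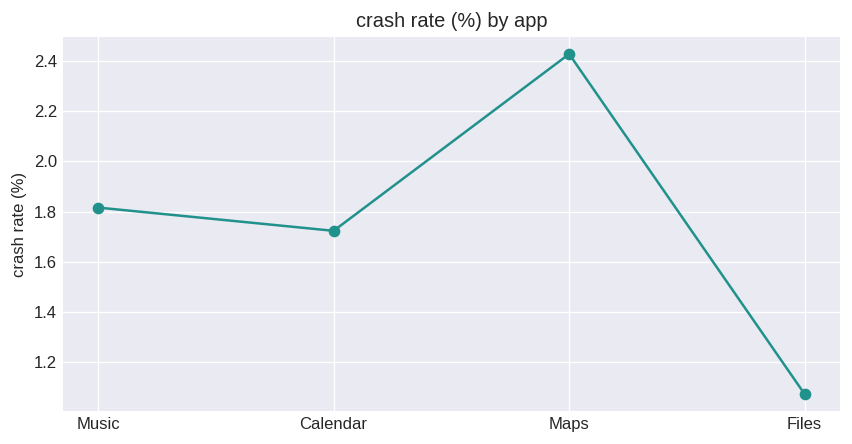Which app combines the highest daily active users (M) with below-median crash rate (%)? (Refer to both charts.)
Chart 2 median crash rate (%) ≈ 2; below-median apps: Calendar, Files. Among those, Files has the highest daily active users (M) (≈ 120).

Files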